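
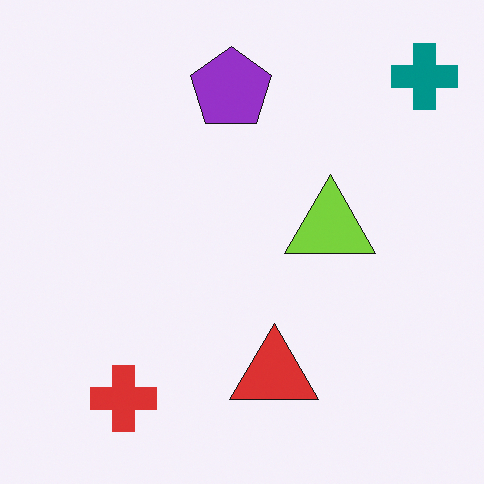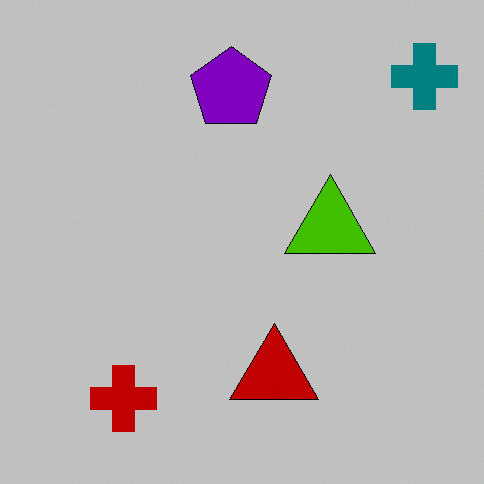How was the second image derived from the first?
The image was aggressively posterized.

Each flat color has snapped to a coarser quantized level — most visibly, the near-white background has dropped to a flat grey.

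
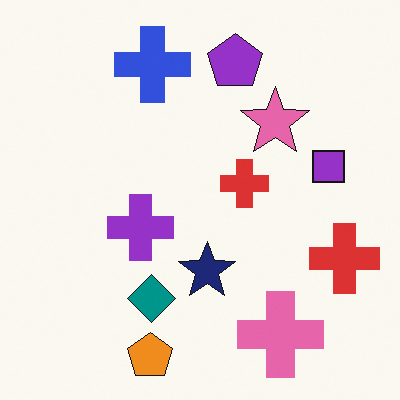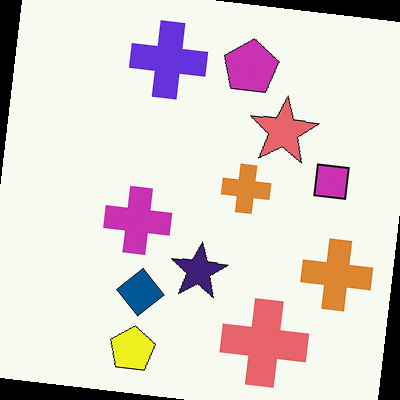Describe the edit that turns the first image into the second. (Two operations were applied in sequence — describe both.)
The transformation is: rotated clockwise by a few degrees, then hue-shifted slightly.

Every shape is tilted by the same angle and the image corners show triangular fill wedges — a whole-image rotation by a non-right angle. Every shape's color has rotated by the same amount around the hue wheel — a uniform hue shift.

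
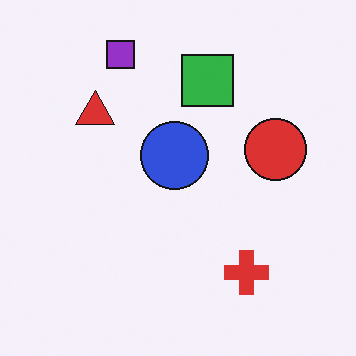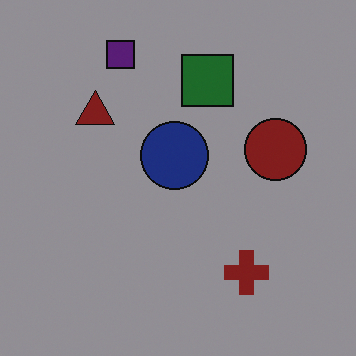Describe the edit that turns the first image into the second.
The transformation is: darkened a lot.

Every pixel — background and shapes alike — is uniformly darkened.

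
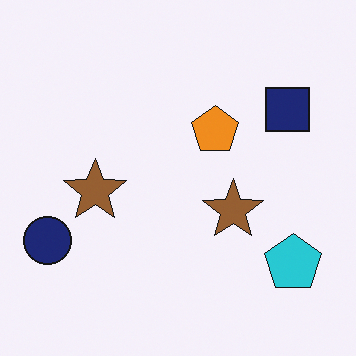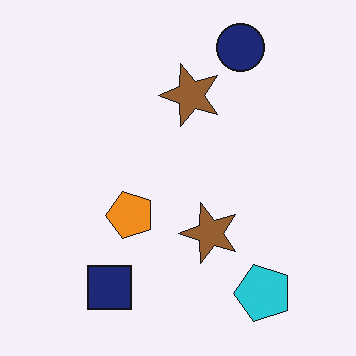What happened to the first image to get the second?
It was transposed (reflected across the top-left ↔ bottom-right diagonal).

Shapes have swapped their row and column positions — what was in the top-right is now in the bottom-left — a diagonal reflection.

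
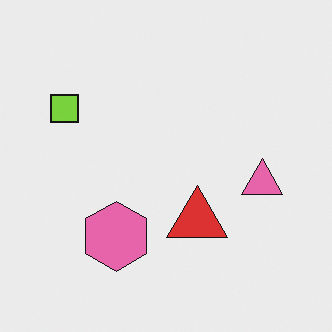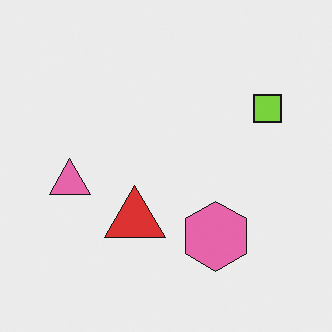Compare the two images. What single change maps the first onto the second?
Flipped horizontally (left ↔ right).

The lime square is in the top-left of the first image and the top-right of the second — shapes on opposite sides of the vertical midline have swapped in a mirror flip.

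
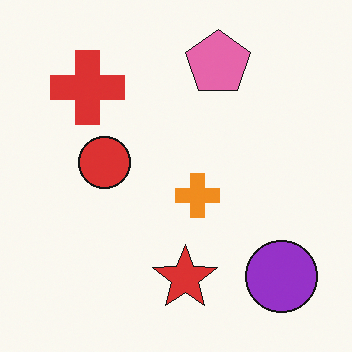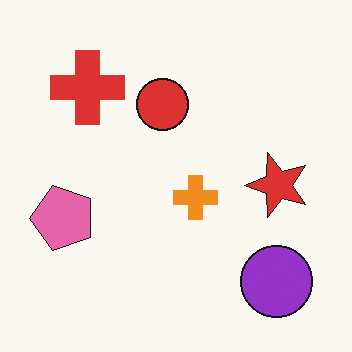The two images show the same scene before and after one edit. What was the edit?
This is the original image transposed (reflected across the top-left ↔ bottom-right diagonal).

Shapes have swapped their row and column positions — what was in the top-right is now in the bottom-left — a diagonal reflection.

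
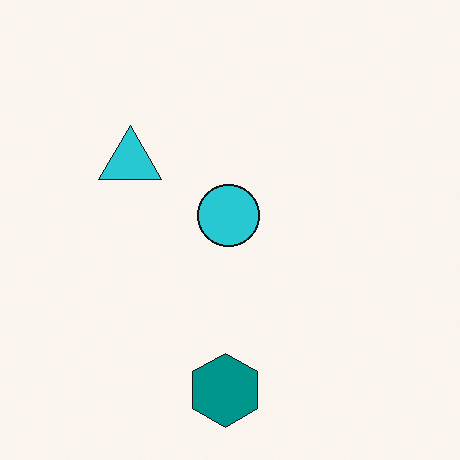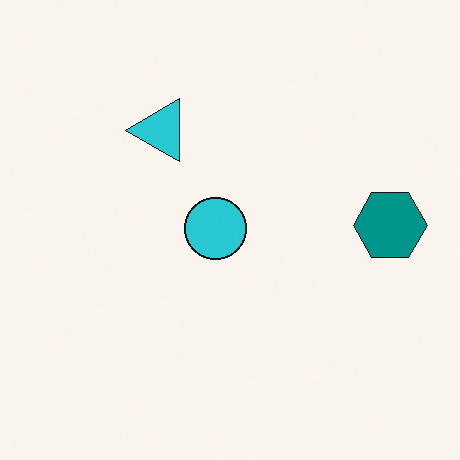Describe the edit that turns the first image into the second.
The second image is the first transposed (reflected across the top-left ↔ bottom-right diagonal).

Shapes have swapped their row and column positions — what was in the top-right is now in the bottom-left — a diagonal reflection.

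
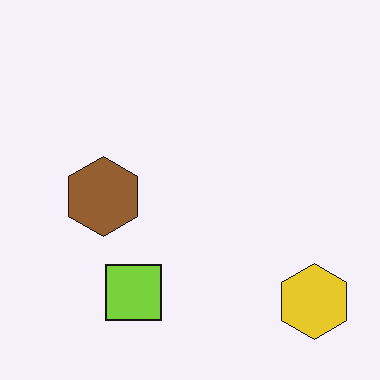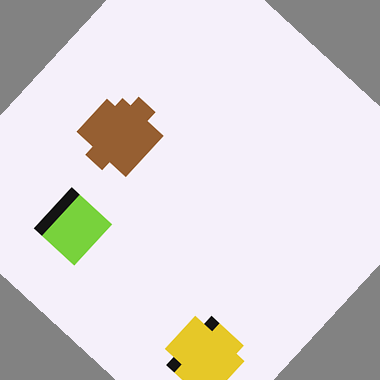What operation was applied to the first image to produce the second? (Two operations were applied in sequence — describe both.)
The image was heavily pixelated into large blocks, then rotated clockwise by a large amount — several tens of degrees.

Shapes are reduced to large square blocks; fine edges and outlines are lost — a downscale-then-upscale (mosaic) effect. Every shape is tilted by the same angle and the image corners show triangular fill wedges — a whole-image rotation by a non-right angle.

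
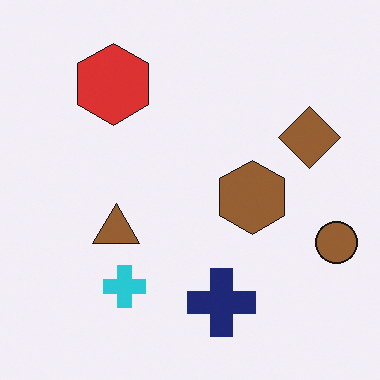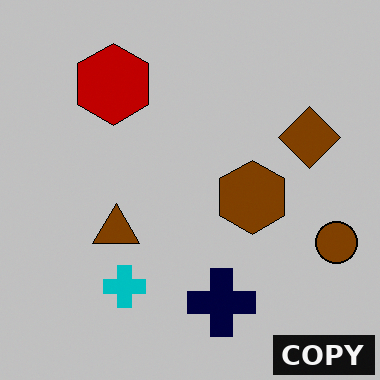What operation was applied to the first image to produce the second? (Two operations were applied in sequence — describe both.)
It was heavily posterized to just a handful of flat colors, then watermarked with the text "COPY" in the lower-right corner.

Each flat color has snapped to a coarser quantized level — most visibly, the near-white background has dropped to a flat grey. A dark label reading "COPY" appears in the lower-right corner.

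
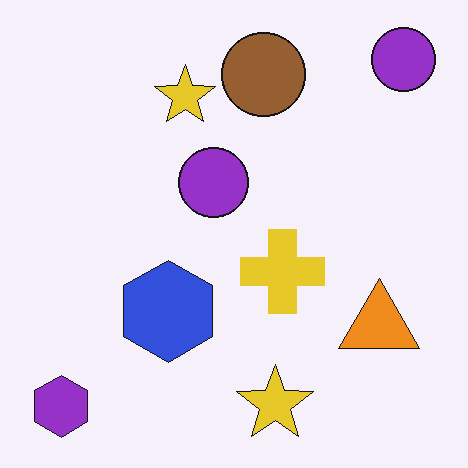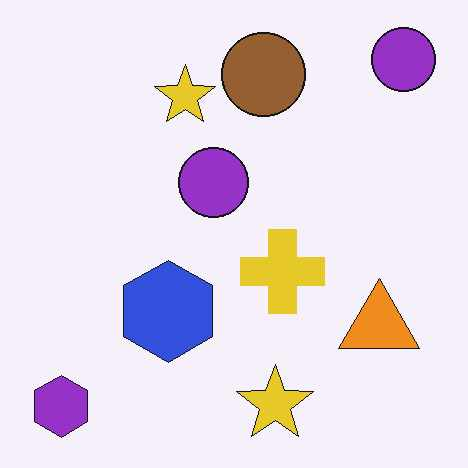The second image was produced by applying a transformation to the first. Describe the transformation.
It was given moderate JPEG compression.

Blocky 8×8 compression artifacts appear around shape edges and the flat background shows ringing — characteristic JPEG degradation.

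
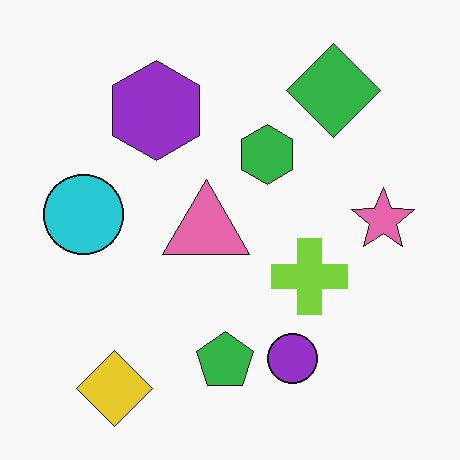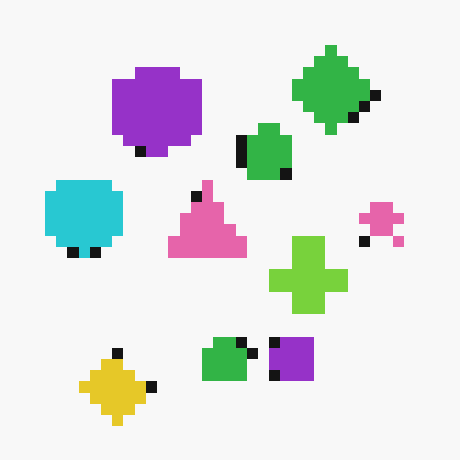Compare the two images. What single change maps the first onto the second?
The image was heavily pixelated into large blocks.

Shapes are reduced to large square blocks; fine edges and outlines are lost — a downscale-then-upscale (mosaic) effect.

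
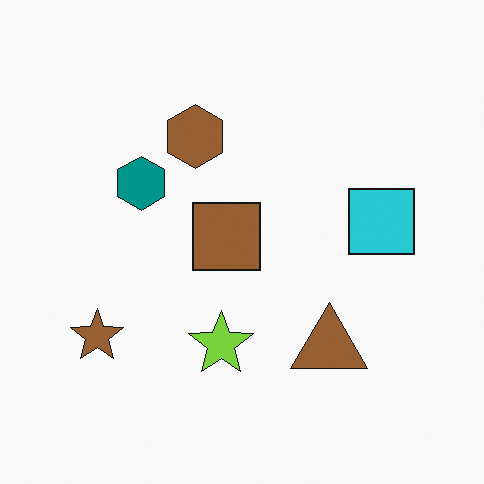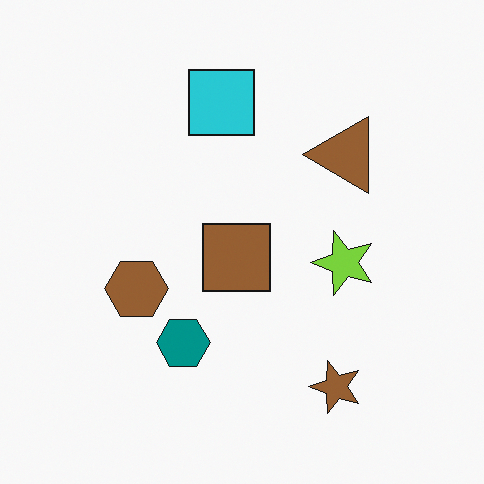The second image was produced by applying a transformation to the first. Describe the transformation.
It was rotated 90° counter-clockwise.

The brown star sits in the bottom-left of the first image and the bottom-right of the second — consistent with a whole-image 90° counter-clockwise rotation.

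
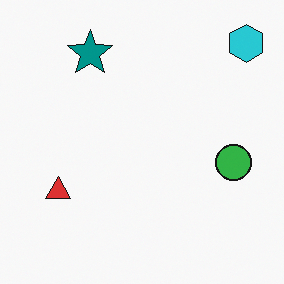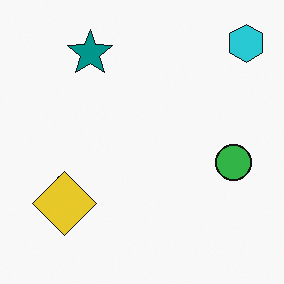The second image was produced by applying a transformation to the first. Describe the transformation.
The transformation is: overlaid with an additional yellow diamond.

A yellow diamond appears in the second image that is absent from the first.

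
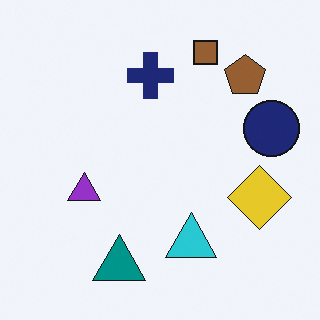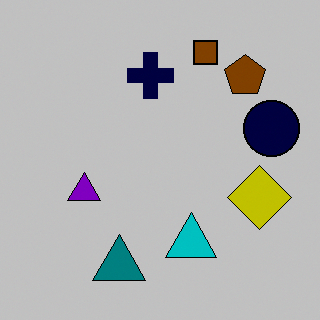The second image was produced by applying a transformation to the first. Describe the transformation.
The second image is the first aggressively posterized.

Each flat color has snapped to a coarser quantized level — most visibly, the near-white background has dropped to a flat grey.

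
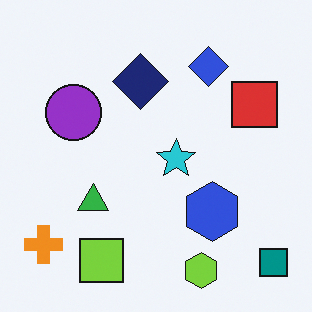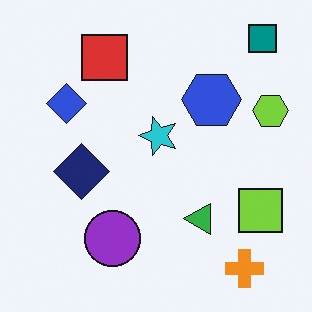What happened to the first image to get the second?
It was rotated 90° counter-clockwise.

The teal square sits in the bottom-right of the first image and the top-right of the second — consistent with a whole-image 90° counter-clockwise rotation.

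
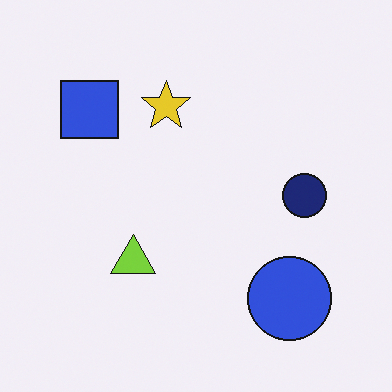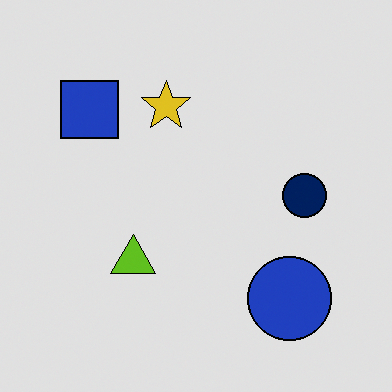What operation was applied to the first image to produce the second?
The image was moderately posterized.

Each flat color has snapped to a coarser quantized level — most visibly, the near-white background has dropped to a flat grey.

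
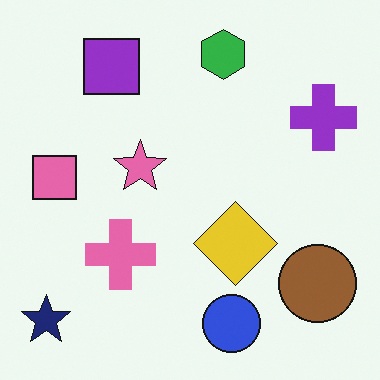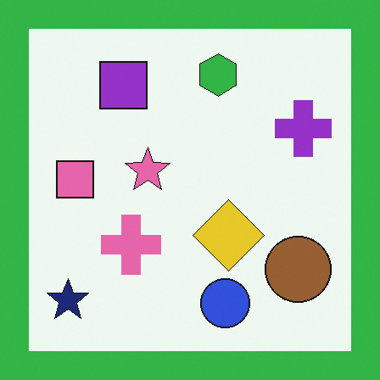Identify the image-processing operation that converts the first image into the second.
Framed with a green border.

A solid green frame runs around the edge of the second image, with the content slightly shrunk inside it.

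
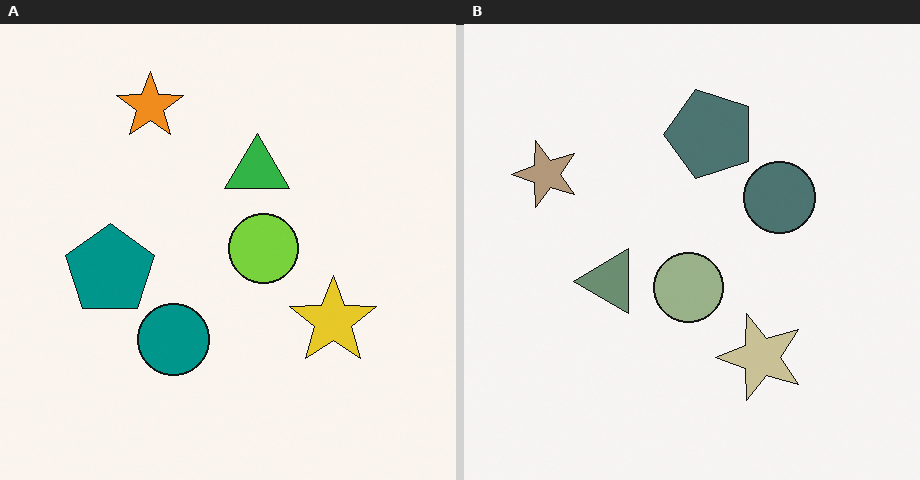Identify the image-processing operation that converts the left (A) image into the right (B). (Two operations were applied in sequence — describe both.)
The transformation is: made much more muted (saturation change), then transposed (reflected across the top-left ↔ bottom-right diagonal).

All colors are more muted and greyish — a global saturation change. Shapes have swapped their row and column positions — what was in the top-right is now in the bottom-left — a diagonal reflection.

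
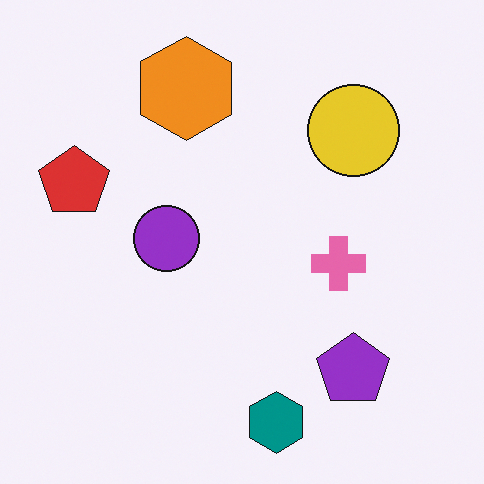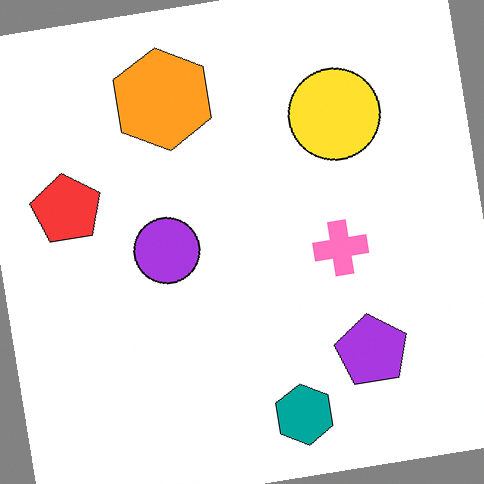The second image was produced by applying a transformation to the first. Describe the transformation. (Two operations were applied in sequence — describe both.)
The second image is the first slightly brightened, then rotated counter-clockwise by a slight angle.

Every pixel — background and shapes alike — is uniformly brightened. Every shape is tilted by the same angle and the image corners show triangular fill wedges — a whole-image rotation by a non-right angle.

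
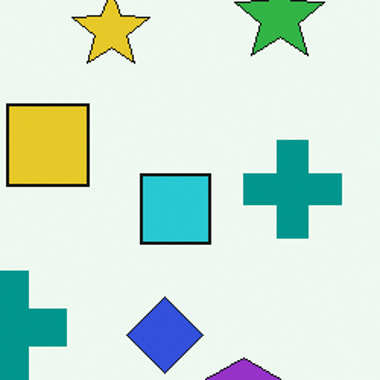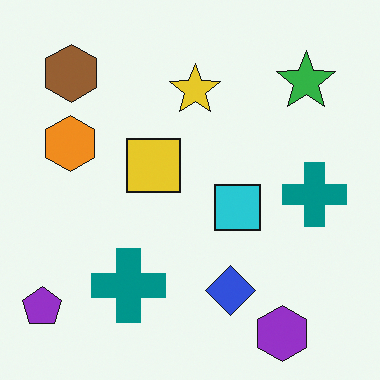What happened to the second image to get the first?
It was cropped slightly and scaled back up.

The visible shapes are larger and the field of view is narrower; shapes near the original edges may be partly or wholly outside the frame — a crop-and-rescale.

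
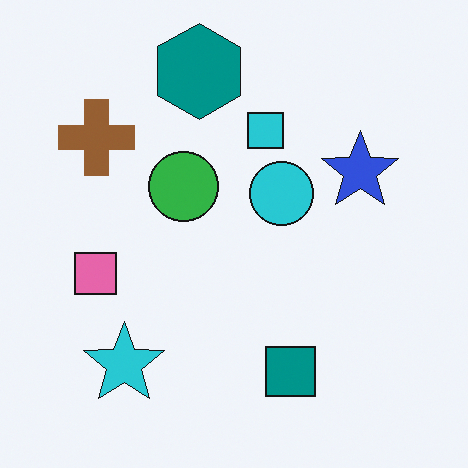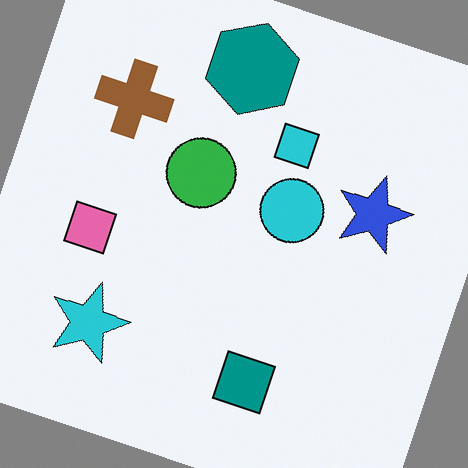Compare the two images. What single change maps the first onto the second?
Rotated clockwise by a clearly visible amount.

Every shape is tilted by the same angle and the image corners show triangular fill wedges — a whole-image rotation by a non-right angle.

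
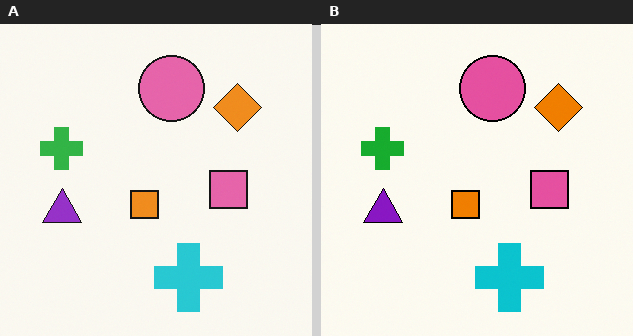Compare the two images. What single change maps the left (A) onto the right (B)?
The right (B) image is the left (A) given slightly increased contrast.

Tones are pushed away from mid-grey across the whole image — a global contrast change.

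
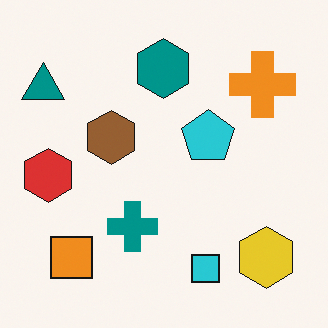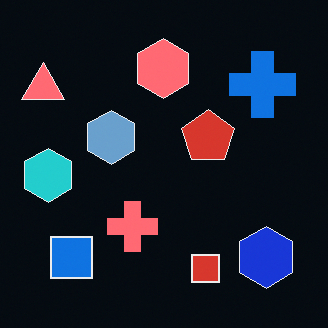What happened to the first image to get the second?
This is the original image color-inverted (negative).

The light background has become dark and every shape's color is its complement — a photographic negative.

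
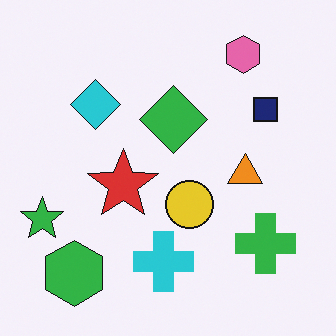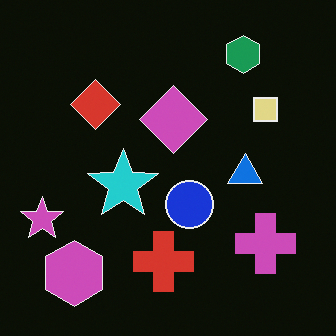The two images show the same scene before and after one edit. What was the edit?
This is the original image color-inverted (negative).

The light background has become dark and every shape's color is its complement — a photographic negative.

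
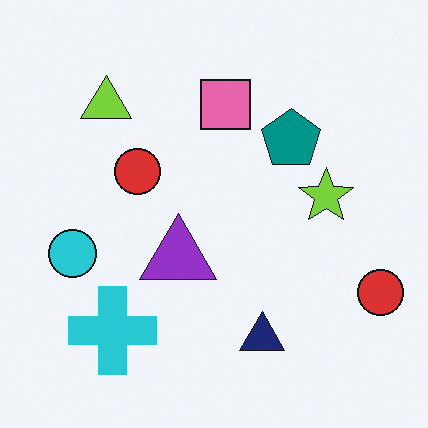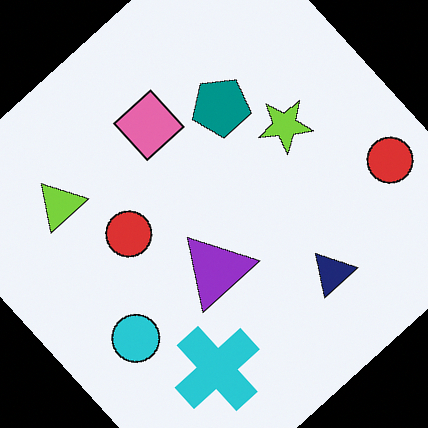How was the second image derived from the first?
The second image is the first rotated counter-clockwise by a large amount — several tens of degrees.

Every shape is tilted by the same angle and the image corners show triangular fill wedges — a whole-image rotation by a non-right angle.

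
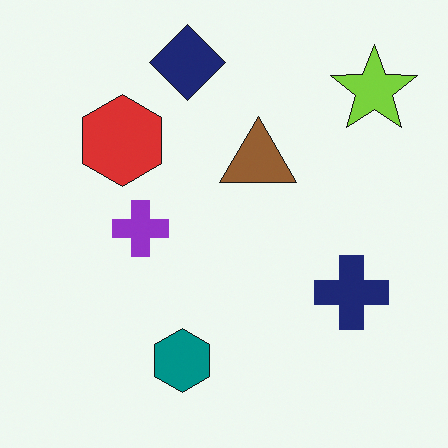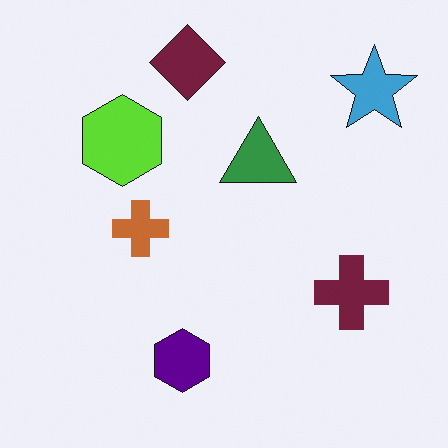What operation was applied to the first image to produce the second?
This is the original image hue-shifted noticeably.

Every shape's color has rotated by the same amount around the hue wheel — a uniform hue shift.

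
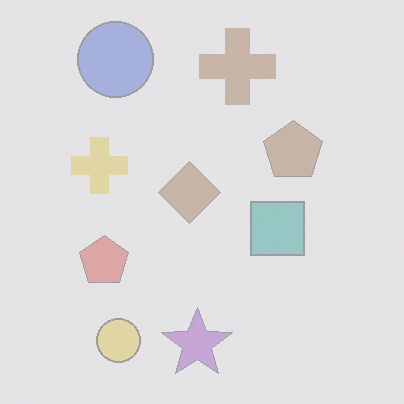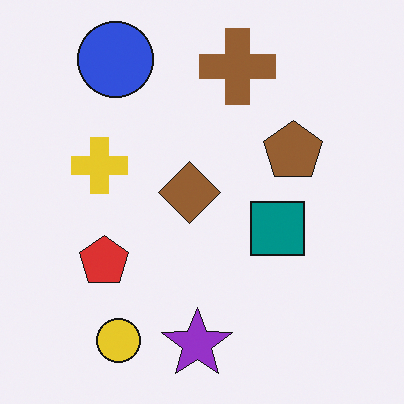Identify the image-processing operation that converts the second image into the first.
The transformation is: given much lower contrast.

Tones are pushed toward mid-grey across the whole image — a global contrast change.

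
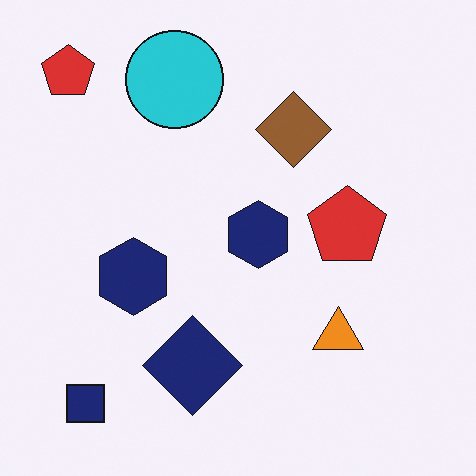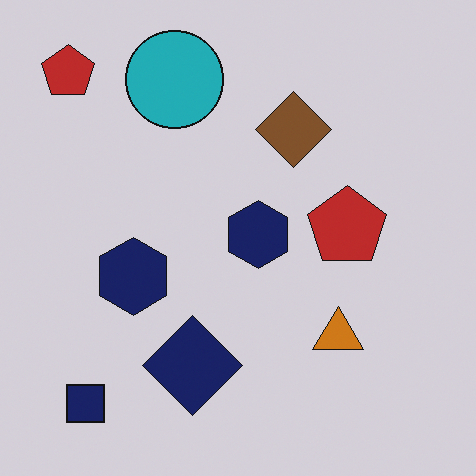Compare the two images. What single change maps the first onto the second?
Darkened a little.

Every pixel — background and shapes alike — is uniformly darkened.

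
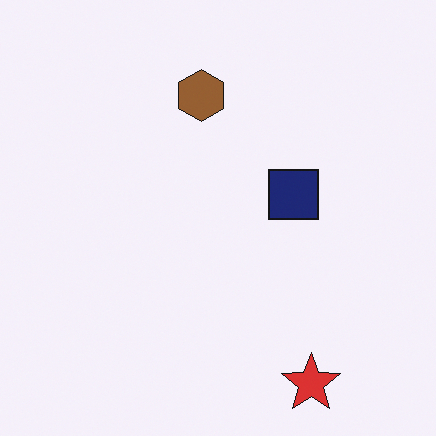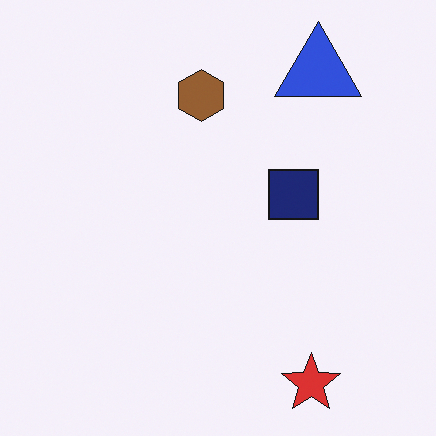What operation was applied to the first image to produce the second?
This is the original image overlaid with an additional blue triangle.

A blue triangle appears in the second image that is absent from the first.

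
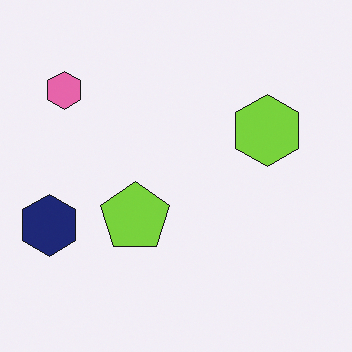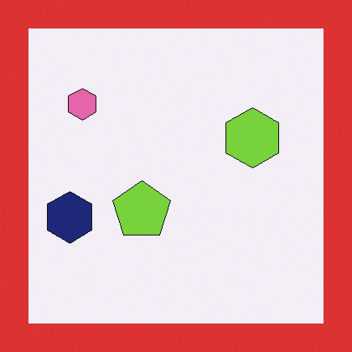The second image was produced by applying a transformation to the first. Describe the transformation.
The transformation is: framed with a red border.

A solid red frame runs around the edge of the second image, with the content slightly shrunk inside it.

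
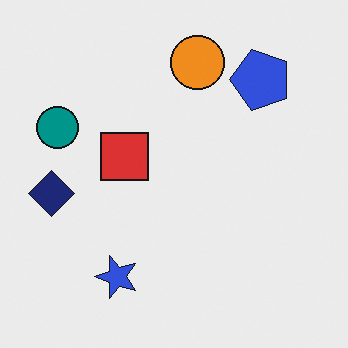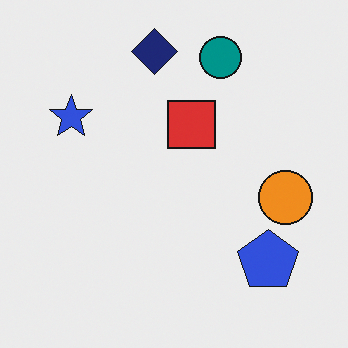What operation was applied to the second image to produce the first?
It was rotated 90° counter-clockwise.

The blue pentagon sits in the bottom-right of the second image and the top-right of the first — consistent with a whole-image 90° counter-clockwise rotation.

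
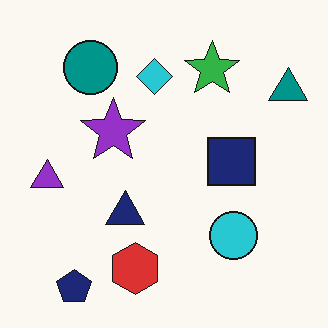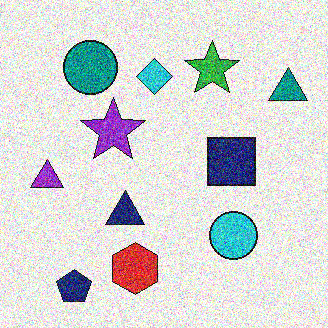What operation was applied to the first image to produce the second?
The image was degraded with a thick layer of grain.

Random speckle covers the whole image, including the flat background.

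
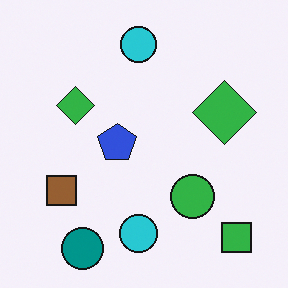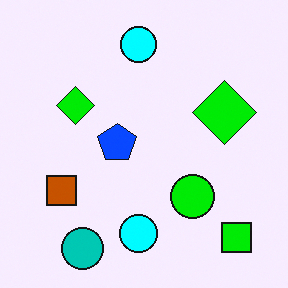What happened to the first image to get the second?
The image was made much more vivid (saturation change).

All colors are more vivid — a global saturation change.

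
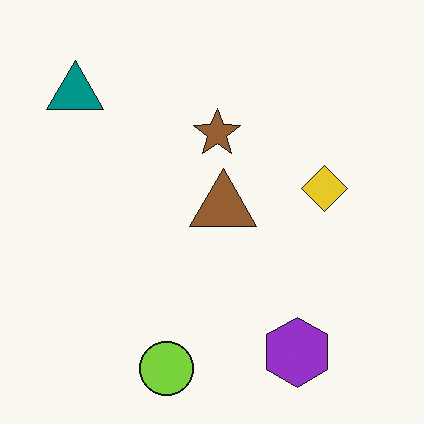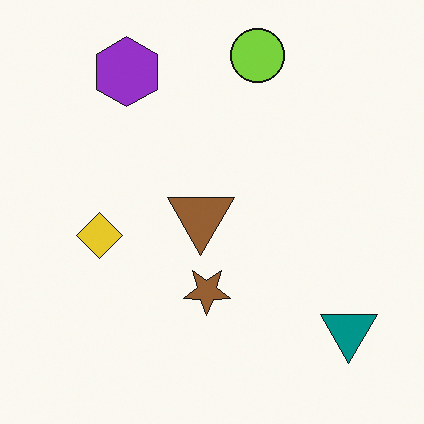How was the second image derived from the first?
The transformation is: rotated 180°.

The teal triangle sits in the top-left of the first image and the bottom-right of the second — consistent with a whole-image 180° rotation.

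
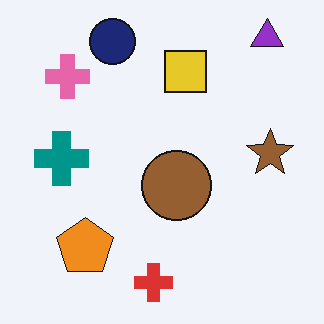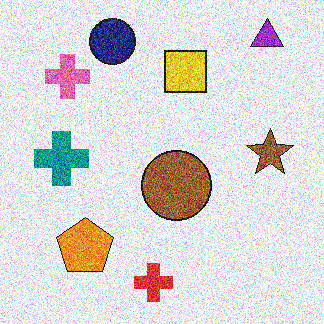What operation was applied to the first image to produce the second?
The second image is the first degraded with strong gaussian noise.

Random speckle covers the whole image, including the flat background.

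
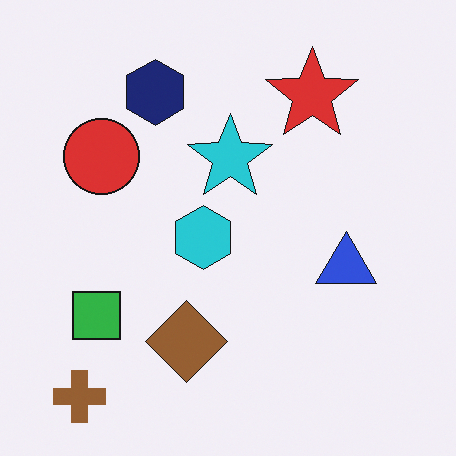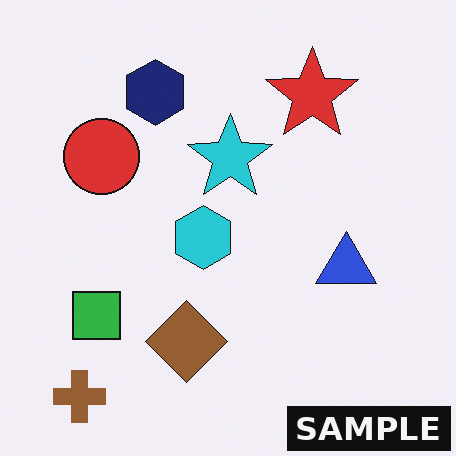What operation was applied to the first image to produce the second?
It was watermarked with the text "SAMPLE" in the lower-right corner.

A dark label reading "SAMPLE" appears in the lower-right corner.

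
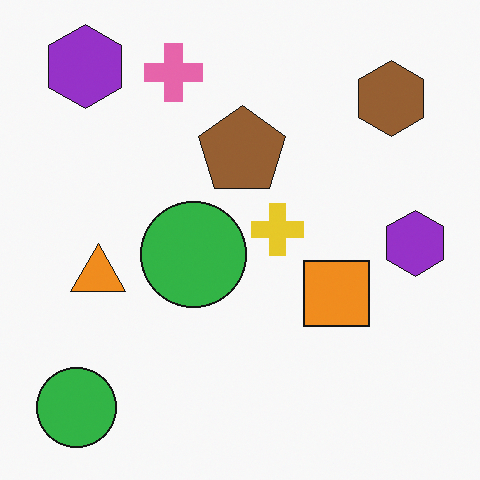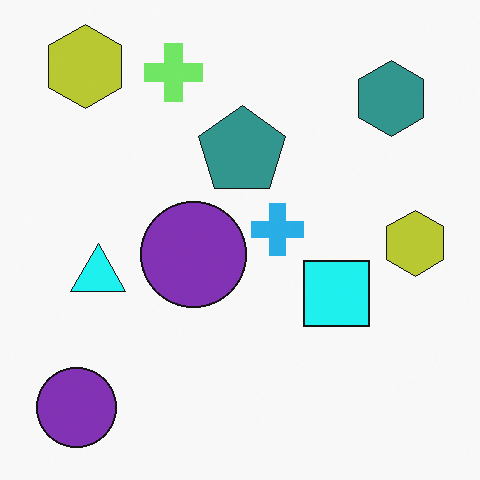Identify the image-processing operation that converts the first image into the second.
The second image is the first hue-shifted noticeably.

Every shape's color has rotated by the same amount around the hue wheel — a uniform hue shift.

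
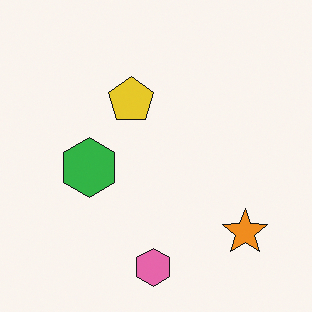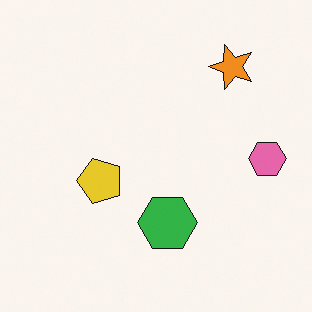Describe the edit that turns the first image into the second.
It was rotated 90° counter-clockwise.

The orange star sits in the bottom-right of the first image and the top-right of the second — consistent with a whole-image 90° counter-clockwise rotation.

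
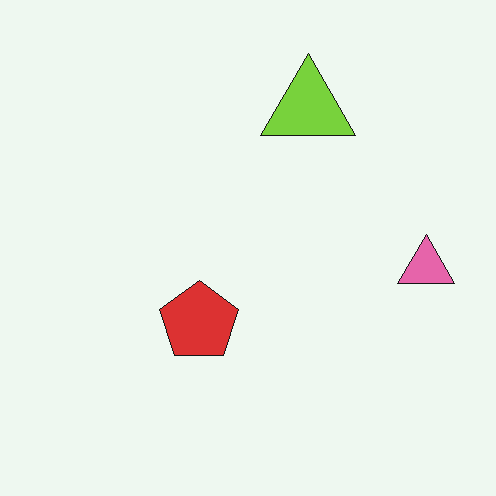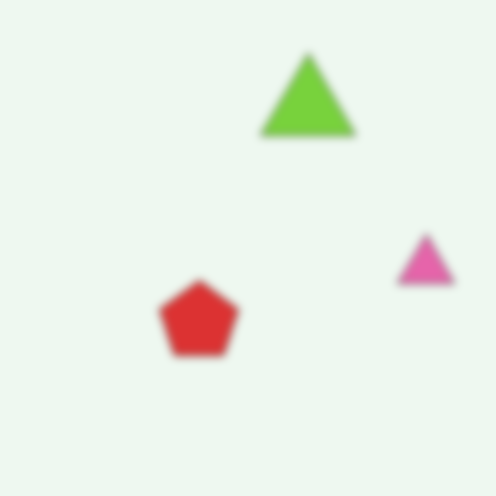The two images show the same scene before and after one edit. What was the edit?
This is the original image moderately blurred.

Shape edges and outlines are uniformly softened across the whole image.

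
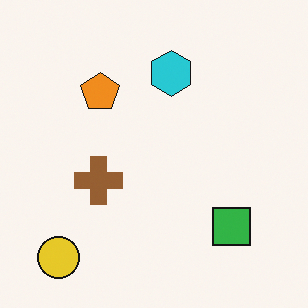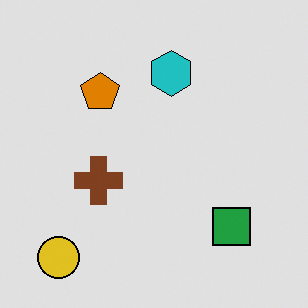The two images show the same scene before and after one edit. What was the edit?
The image was posterized to a reduced palette.

Each flat color has snapped to a coarser quantized level — most visibly, the near-white background has dropped to a flat grey.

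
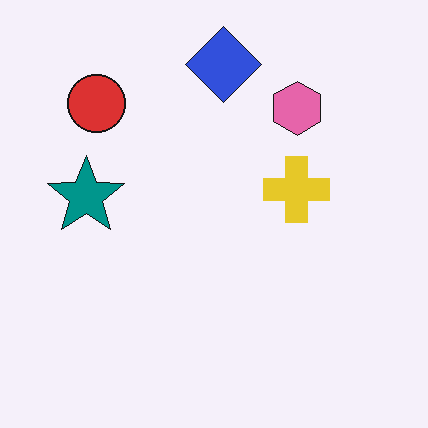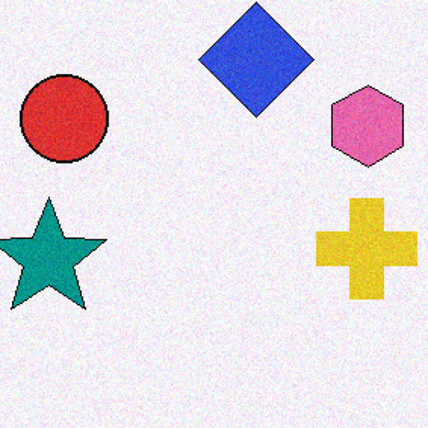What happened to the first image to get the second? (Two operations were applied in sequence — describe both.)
The transformation is: degraded with subtle gaussian noise, then cropped to a modestly smaller region and rescaled.

Random speckle covers the whole image, including the flat background. The visible shapes are larger and the field of view is narrower; shapes near the original edges may be partly or wholly outside the frame — a crop-and-rescale.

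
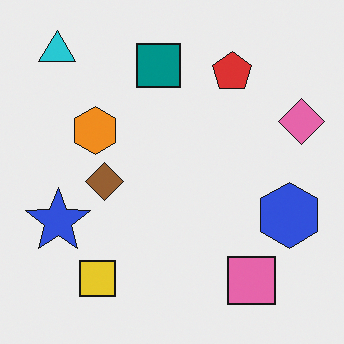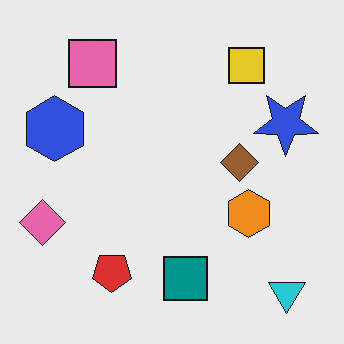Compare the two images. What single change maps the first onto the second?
The image was rotated 180°.

The cyan triangle sits in the top-left of the first image and the bottom-right of the second — consistent with a whole-image 180° rotation.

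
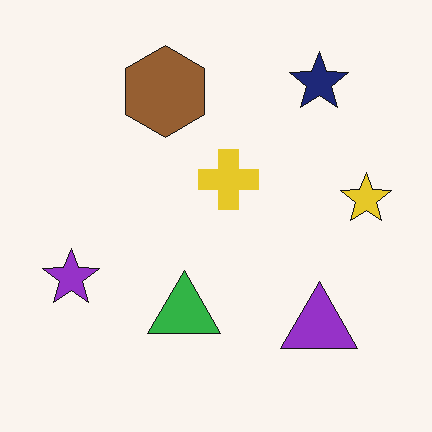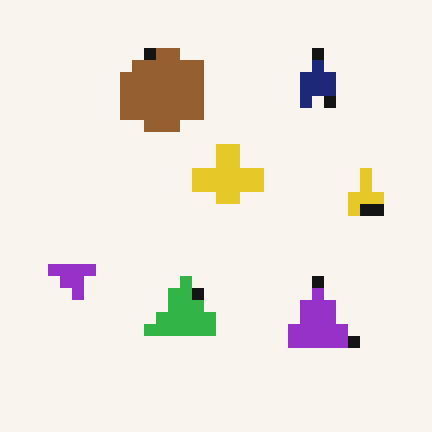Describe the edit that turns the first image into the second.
The image was heavily pixelated into large blocks.

Shapes are reduced to large square blocks; fine edges and outlines are lost — a downscale-then-upscale (mosaic) effect.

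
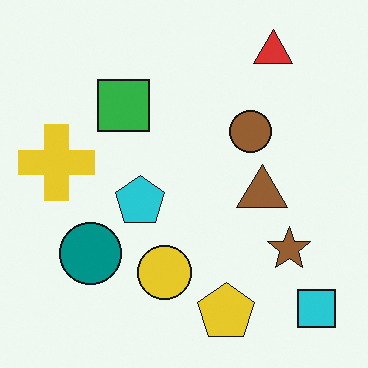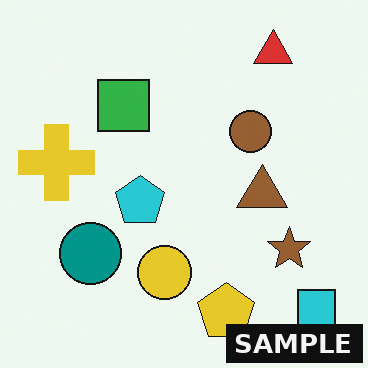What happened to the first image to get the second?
The transformation is: watermarked with the text "SAMPLE" in the lower-right corner.

A dark label reading "SAMPLE" appears in the lower-right corner.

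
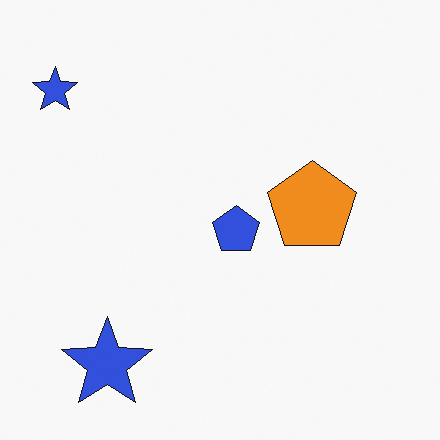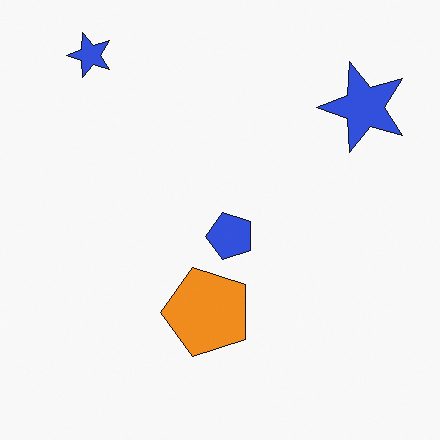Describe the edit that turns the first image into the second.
The image was transposed (reflected across the top-left ↔ bottom-right diagonal).

Shapes have swapped their row and column positions — what was in the top-right is now in the bottom-left — a diagonal reflection.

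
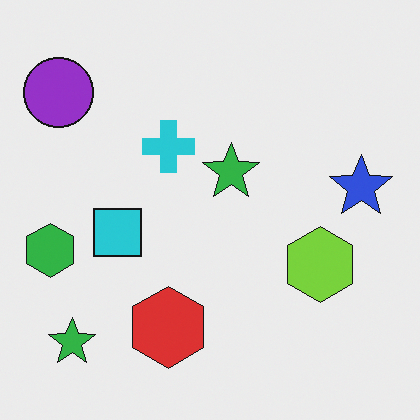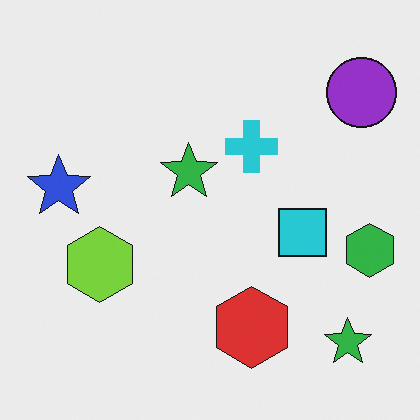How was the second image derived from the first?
This is the original image flipped horizontally (left ↔ right).

The green hexagon is in the left of the first image and the right of the second — shapes on opposite sides of the vertical midline have swapped in a mirror flip.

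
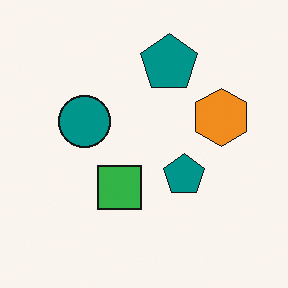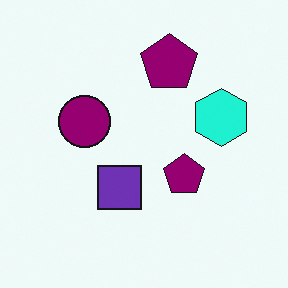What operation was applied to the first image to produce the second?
The second image is the first hue-shifted by a moderate amount.

Every shape's color has rotated by the same amount around the hue wheel — a uniform hue shift.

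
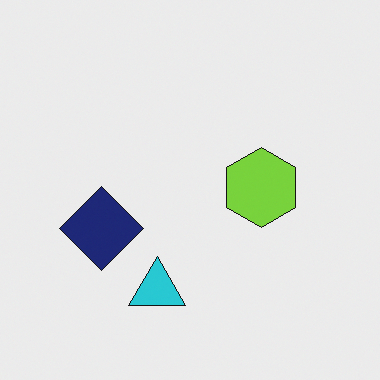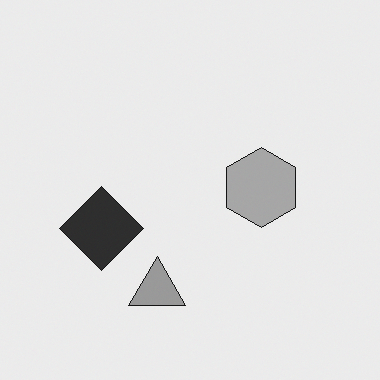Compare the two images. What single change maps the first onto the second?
The image was converted to grayscale.

All color is removed — every shape is now a shade of grey.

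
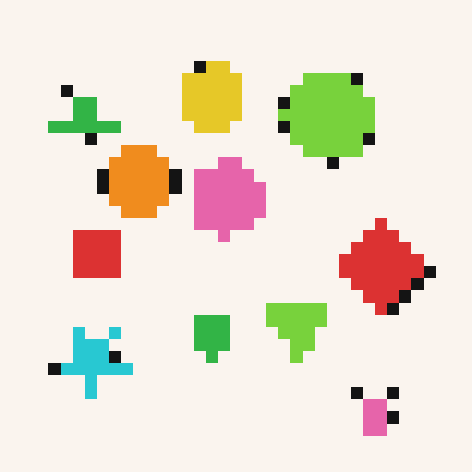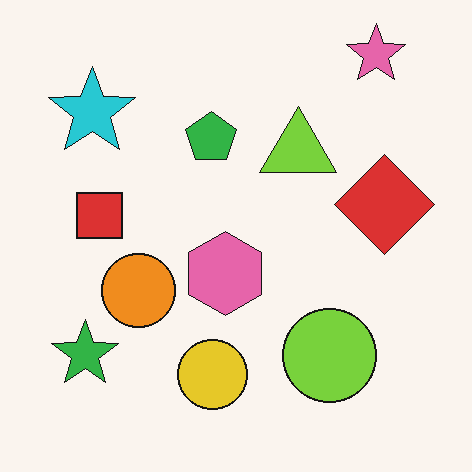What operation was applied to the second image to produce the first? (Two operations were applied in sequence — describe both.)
The first image is the second heavily pixelated into large blocks, then flipped vertically (top ↔ bottom).

Shapes are reduced to large square blocks; fine edges and outlines are lost — a downscale-then-upscale (mosaic) effect. The pink star is in the top-right of the second image and the bottom-right of the first — shapes on opposite sides of the horizontal midline have swapped in a mirror flip.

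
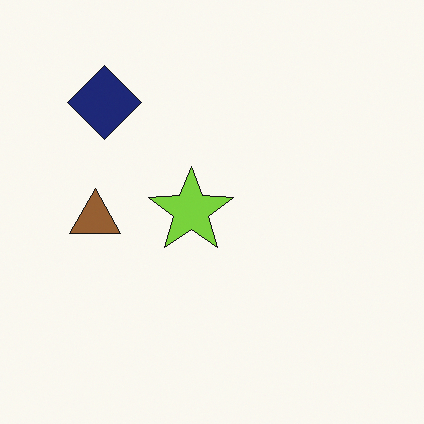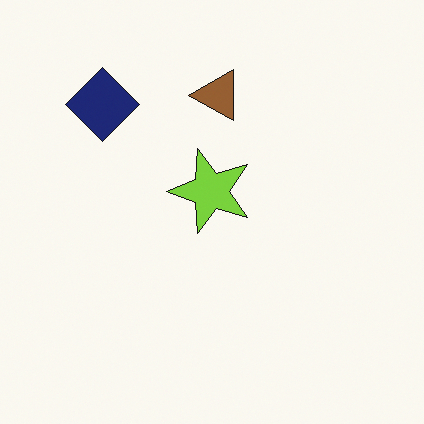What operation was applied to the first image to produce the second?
This is the original image transposed (reflected across the top-left ↔ bottom-right diagonal).

Shapes have swapped their row and column positions — what was in the top-right is now in the bottom-left — a diagonal reflection.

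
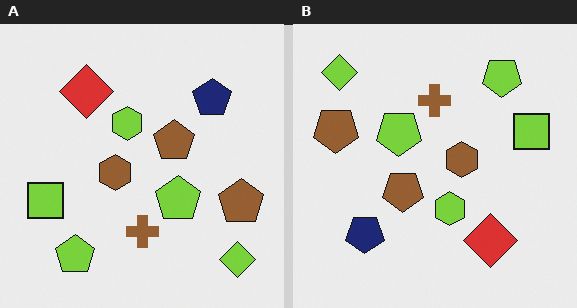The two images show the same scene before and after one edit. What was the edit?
The right (B) image is the left (A) rotated 180°.

The lime diamond sits in the bottom-right of the left (A) image and the top-left of the right (B) — consistent with a whole-image 180° rotation.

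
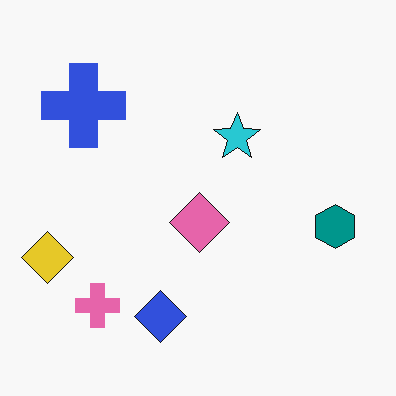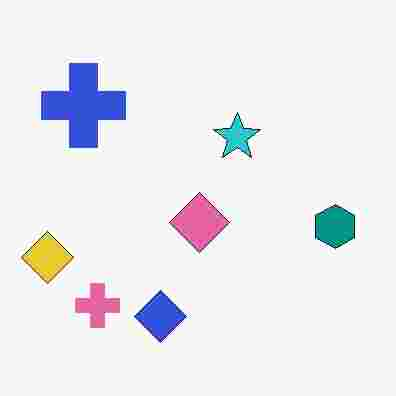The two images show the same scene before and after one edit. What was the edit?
This is the original image heavily JPEG-compressed with obvious blocking artifacts.

Blocky 8×8 compression artifacts appear around shape edges and the flat background shows ringing — characteristic JPEG degradation.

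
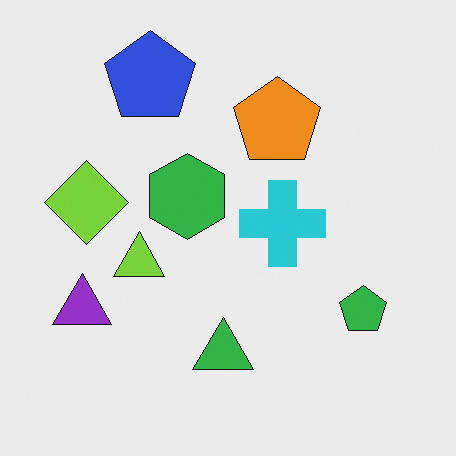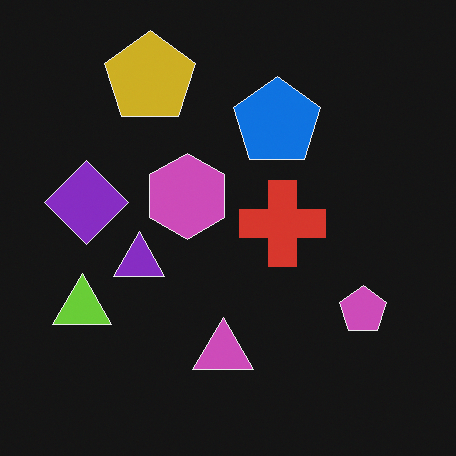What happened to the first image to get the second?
This is the original image color-inverted (negative).

The light background has become dark and every shape's color is its complement — a photographic negative.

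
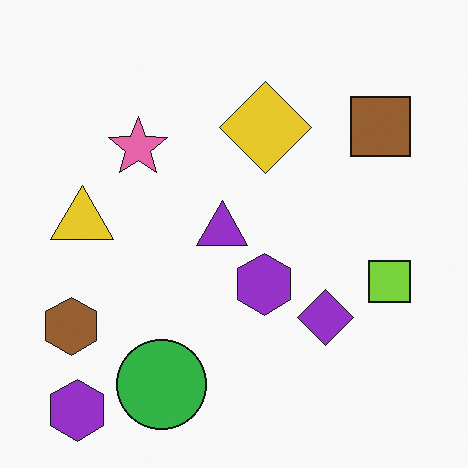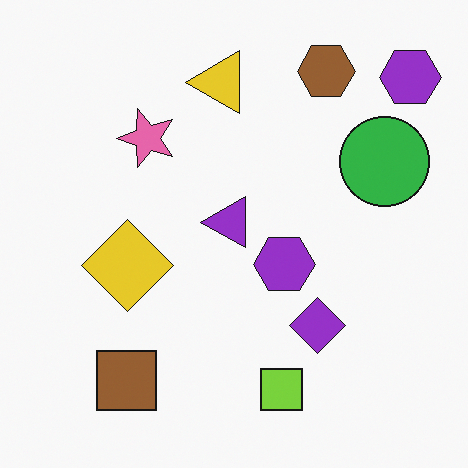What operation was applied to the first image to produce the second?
This is the original image transposed (reflected across the top-left ↔ bottom-right diagonal).

Shapes have swapped their row and column positions — what was in the top-right is now in the bottom-left — a diagonal reflection.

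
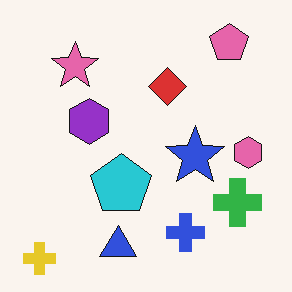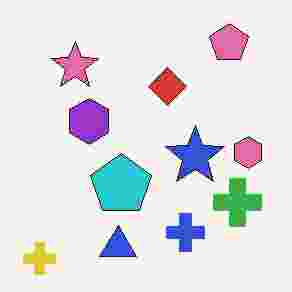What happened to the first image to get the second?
Degraded with heavy JPEG compression.

Blocky 8×8 compression artifacts appear around shape edges and the flat background shows ringing — characteristic JPEG degradation.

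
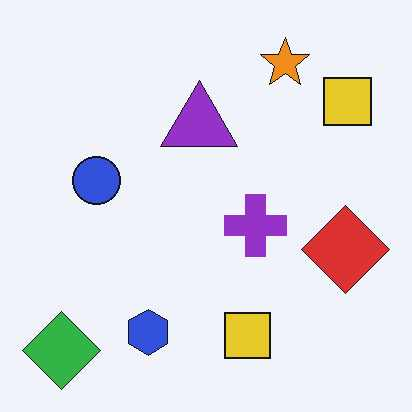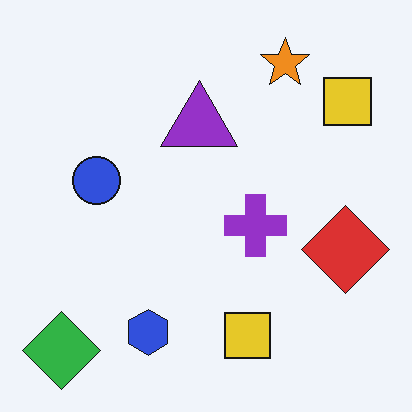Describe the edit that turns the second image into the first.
It was JPEG-compressed with visible artifacts.

Blocky 8×8 compression artifacts appear around shape edges and the flat background shows ringing — characteristic JPEG degradation.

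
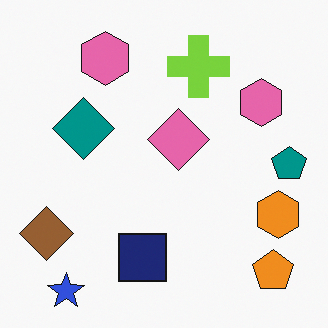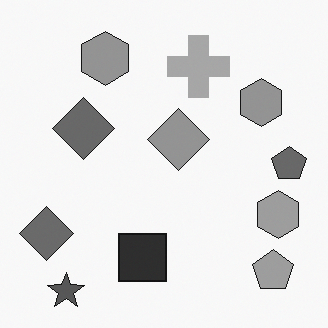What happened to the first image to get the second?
The transformation is: converted to grayscale.

All color is removed — every shape is now a shade of grey.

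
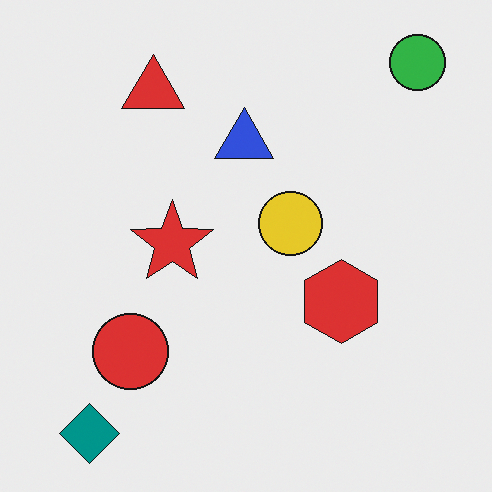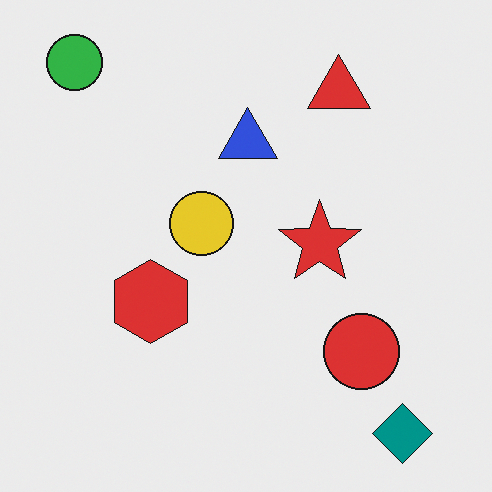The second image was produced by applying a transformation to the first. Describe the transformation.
This is the original image flipped horizontally (left ↔ right).

The green circle is in the top-right of the first image and the top-left of the second — shapes on opposite sides of the vertical midline have swapped in a mirror flip.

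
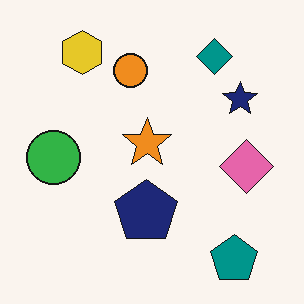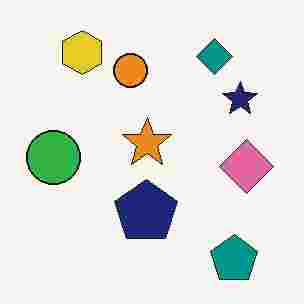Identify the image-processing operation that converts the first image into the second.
Heavily JPEG-compressed with obvious blocking artifacts.

Blocky 8×8 compression artifacts appear around shape edges and the flat background shows ringing — characteristic JPEG degradation.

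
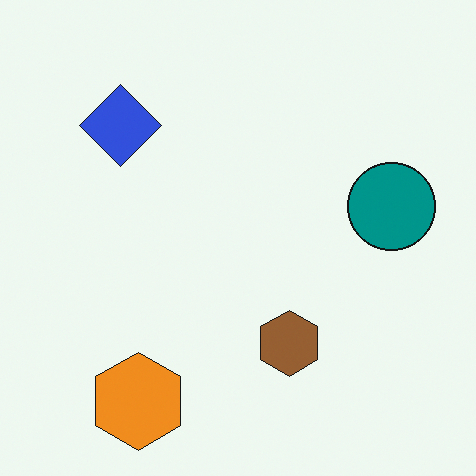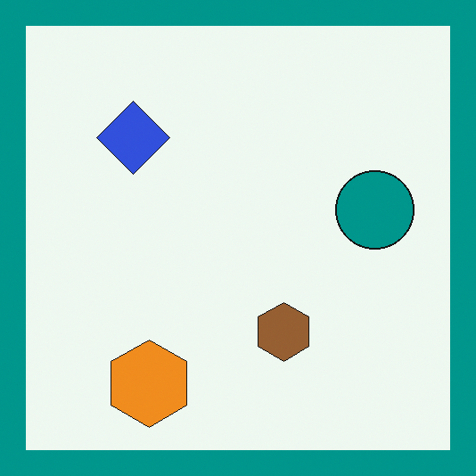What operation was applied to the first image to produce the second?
Framed with a teal border.

A solid teal frame runs around the edge of the second image, with the content slightly shrunk inside it.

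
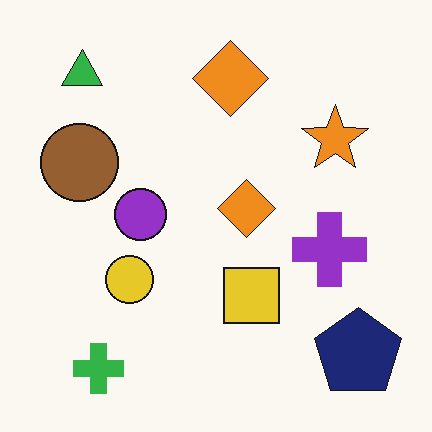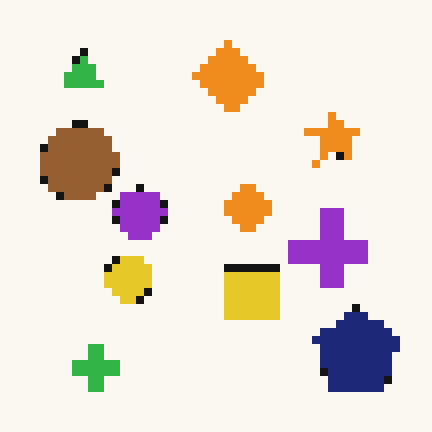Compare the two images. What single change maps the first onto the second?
The transformation is: pixelated into visible square blocks.

Shapes are reduced to large square blocks; fine edges and outlines are lost — a downscale-then-upscale (mosaic) effect.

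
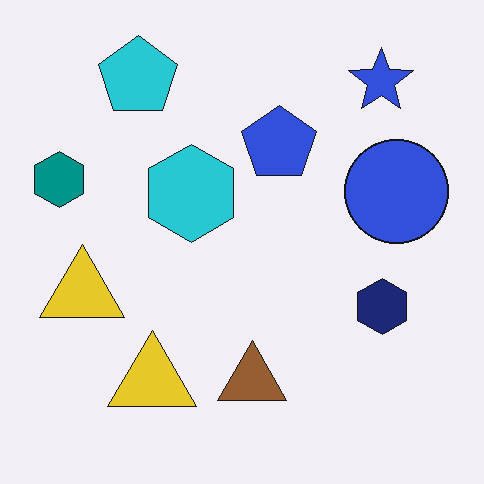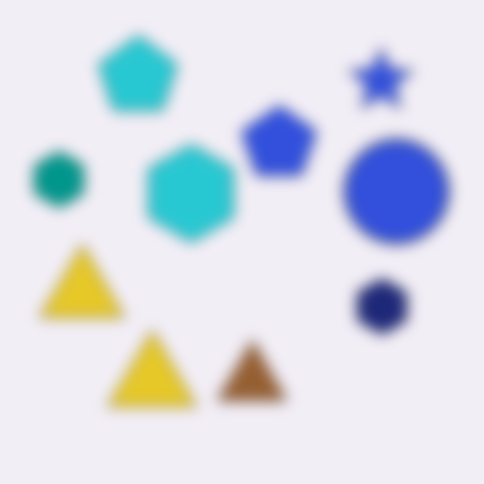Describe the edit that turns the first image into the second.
The transformation is: heavily blurred.

Shape edges and outlines are uniformly softened across the whole image.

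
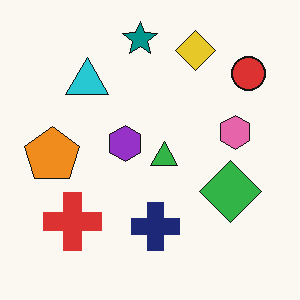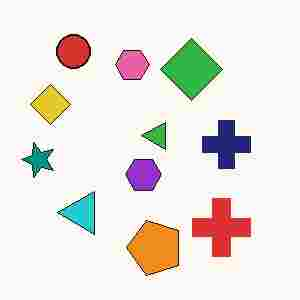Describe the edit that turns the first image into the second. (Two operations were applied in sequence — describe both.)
This is the original image rotated 90° counter-clockwise, then heavily JPEG-compressed with obvious blocking artifacts.

The red circle sits in the top-right of the first image and the top-left of the second — consistent with a whole-image 90° counter-clockwise rotation. Blocky 8×8 compression artifacts appear around shape edges and the flat background shows ringing — characteristic JPEG degradation.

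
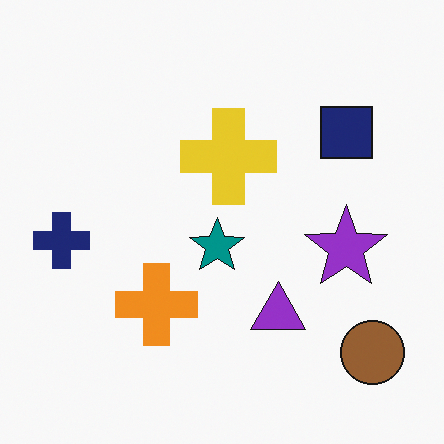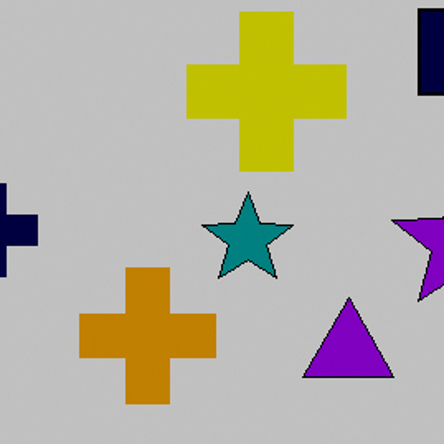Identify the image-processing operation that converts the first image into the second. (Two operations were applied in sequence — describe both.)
This is the original image heavily posterized to just a handful of flat colors, then cropped to a noticeably smaller region and rescaled.

Each flat color has snapped to a coarser quantized level — most visibly, the near-white background has dropped to a flat grey. The visible shapes are larger and the field of view is narrower; shapes near the original edges may be partly or wholly outside the frame — a crop-and-rescale.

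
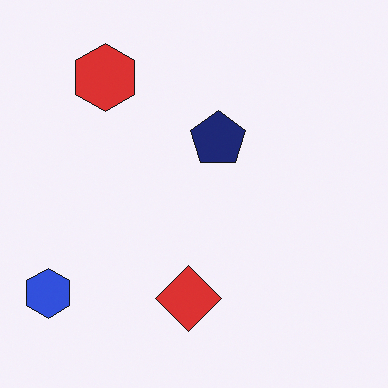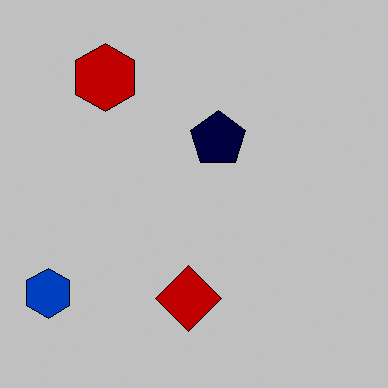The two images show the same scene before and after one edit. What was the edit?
Heavily posterized to just a handful of flat colors.

Each flat color has snapped to a coarser quantized level — most visibly, the near-white background has dropped to a flat grey.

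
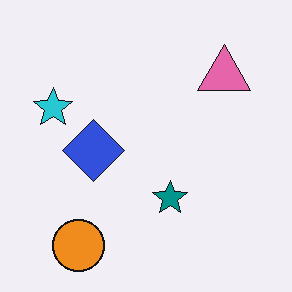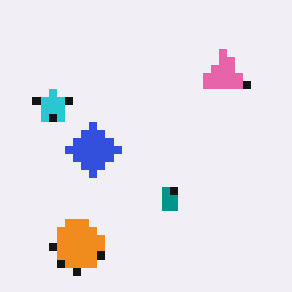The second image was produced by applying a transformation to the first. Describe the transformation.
Moderately pixelated.

Shapes are reduced to large square blocks; fine edges and outlines are lost — a downscale-then-upscale (mosaic) effect.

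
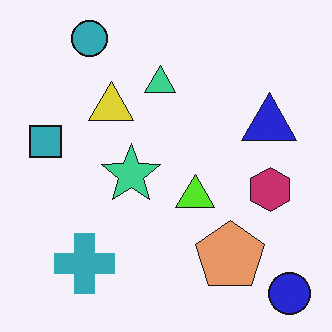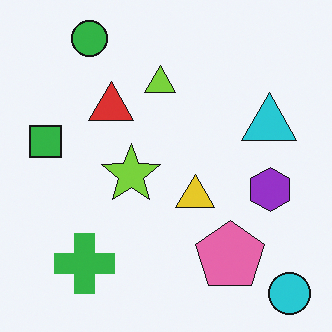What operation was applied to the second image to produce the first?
This is the original image hue-shifted by a small amount.

Every shape's color has rotated by the same amount around the hue wheel — a uniform hue shift.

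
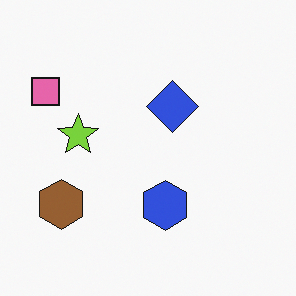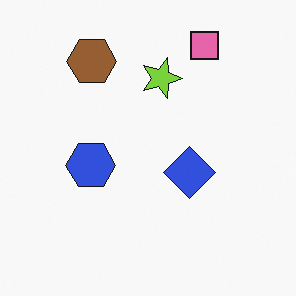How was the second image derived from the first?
This is the original image rotated 90° clockwise.

The pink square sits in the top-left of the first image and the top-right of the second — consistent with a whole-image 90° clockwise rotation.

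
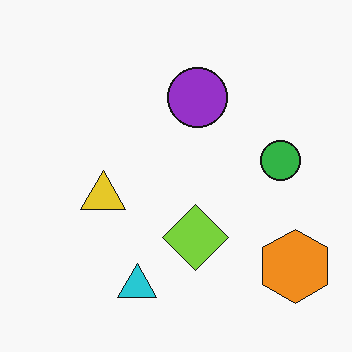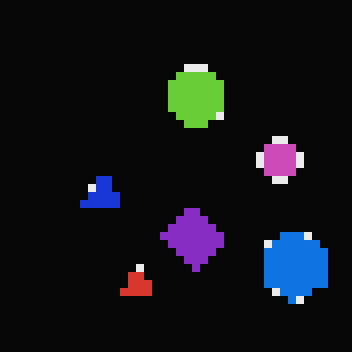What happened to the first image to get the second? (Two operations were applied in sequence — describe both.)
The second image is the first color-inverted (negative), then pixelated into visible square blocks.

The light background has become dark and every shape's color is its complement — a photographic negative. Shapes are reduced to large square blocks; fine edges and outlines are lost — a downscale-then-upscale (mosaic) effect.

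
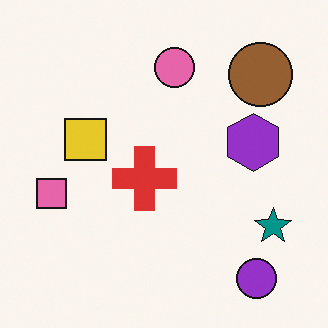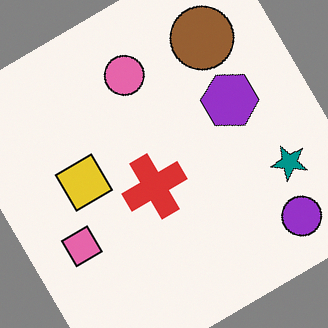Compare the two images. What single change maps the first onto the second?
The image was rotated counter-clockwise by a large amount — several tens of degrees.

Every shape is tilted by the same angle and the image corners show triangular fill wedges — a whole-image rotation by a non-right angle.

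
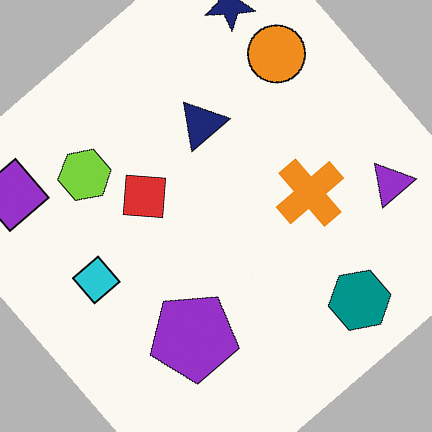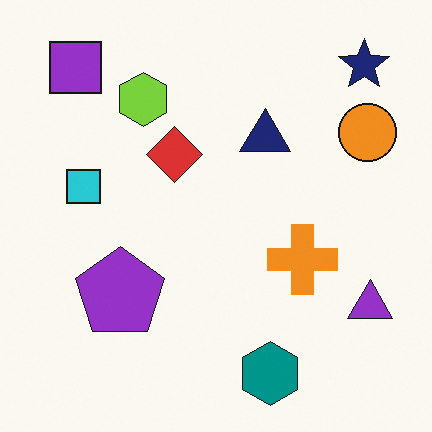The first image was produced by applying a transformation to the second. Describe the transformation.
This is the original image rotated counter-clockwise by a large amount — several tens of degrees.

Every shape is tilted by the same angle and the image corners show triangular fill wedges — a whole-image rotation by a non-right angle.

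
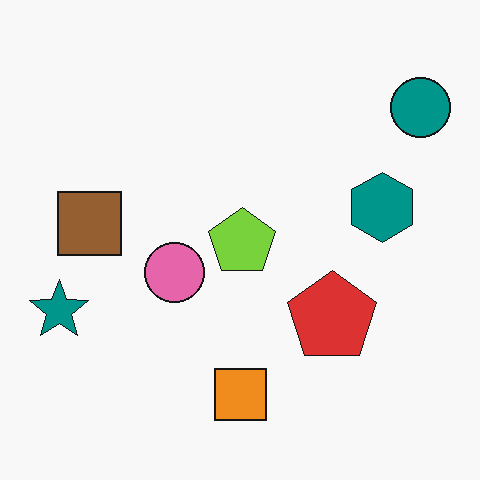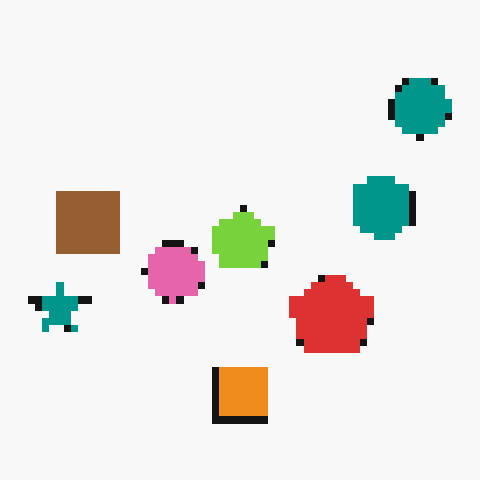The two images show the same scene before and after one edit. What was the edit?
The transformation is: pixelated into visible square blocks.

Shapes are reduced to large square blocks; fine edges and outlines are lost — a downscale-then-upscale (mosaic) effect.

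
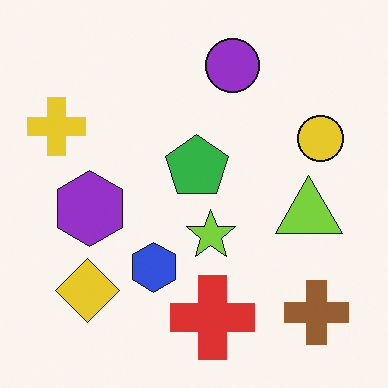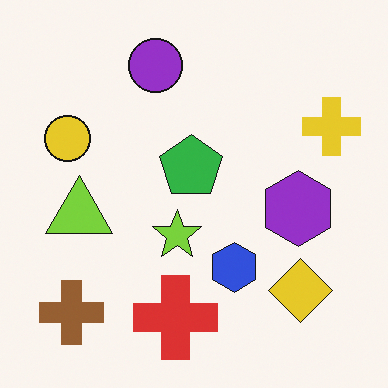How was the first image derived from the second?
The transformation is: flipped horizontally (left ↔ right).

The yellow cross is in the top-right of the second image and the top-left of the first — shapes on opposite sides of the vertical midline have swapped in a mirror flip.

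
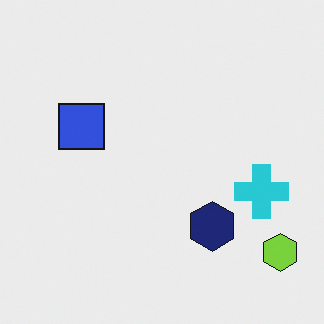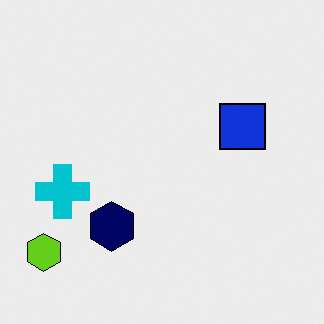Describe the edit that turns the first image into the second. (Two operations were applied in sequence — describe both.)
The image was given slightly increased contrast, then flipped horizontally (left ↔ right).

Tones are pushed away from mid-grey across the whole image — a global contrast change. The lime hexagon is in the bottom-right of the first image and the bottom-left of the second — shapes on opposite sides of the vertical midline have swapped in a mirror flip.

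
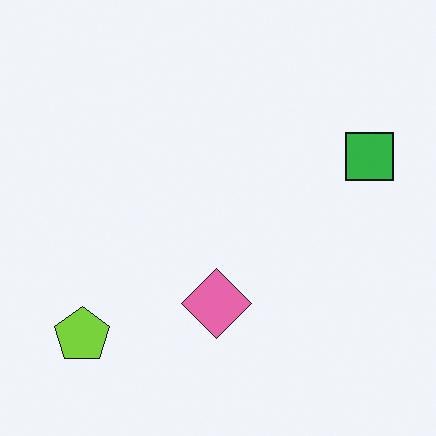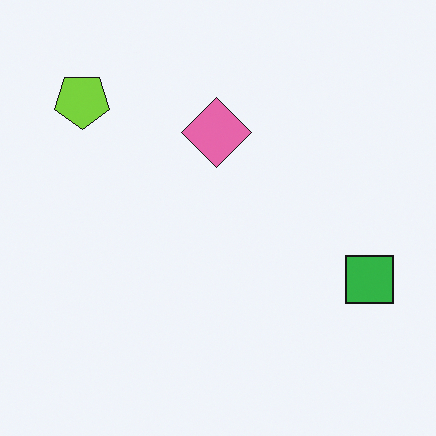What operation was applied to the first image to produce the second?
The transformation is: flipped vertically (top ↔ bottom).

The lime pentagon is in the bottom-left of the first image and the top-left of the second — shapes on opposite sides of the horizontal midline have swapped in a mirror flip.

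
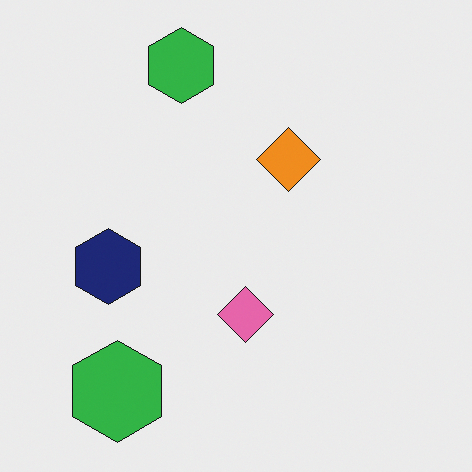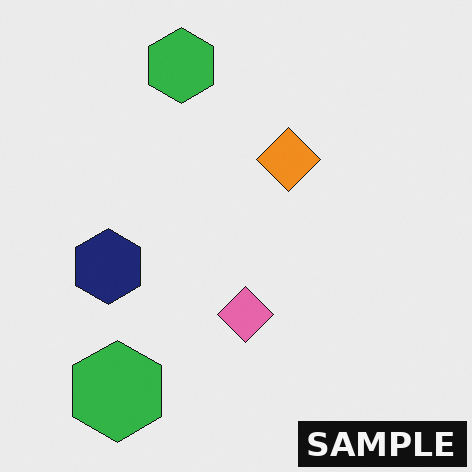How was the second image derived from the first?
It was watermarked with the text "SAMPLE" in the lower-right corner.

A dark label reading "SAMPLE" appears in the lower-right corner.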